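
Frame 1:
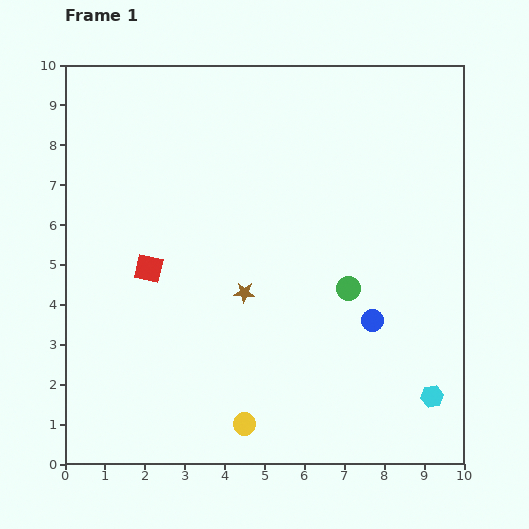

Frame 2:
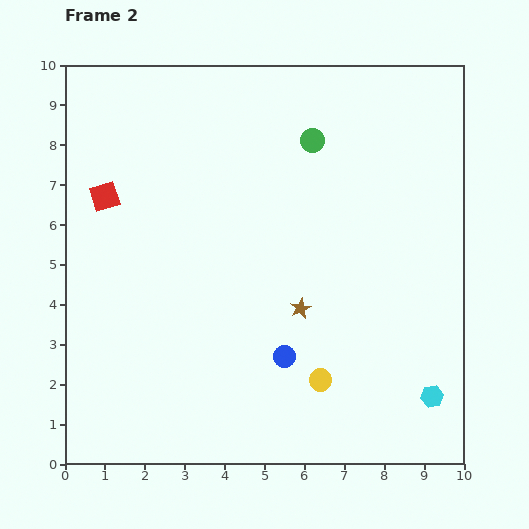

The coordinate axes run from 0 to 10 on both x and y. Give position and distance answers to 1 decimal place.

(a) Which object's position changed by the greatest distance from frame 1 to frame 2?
the green circle

(moved 3.8; next 2.4)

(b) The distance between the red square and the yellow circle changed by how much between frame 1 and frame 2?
+2.5

Distance in frame 1: 4.6. Distance in frame 2: 7.1.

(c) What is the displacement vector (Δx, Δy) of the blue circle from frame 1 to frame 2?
(-2.2, -0.9)

The blue circle was at (7.7, 3.6) in frame 1 and (5.5, 2.7) in frame 2.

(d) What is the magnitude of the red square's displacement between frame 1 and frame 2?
2.1

The red square moved from (2.1, 4.9) to (1.0, 6.7), a distance of √(1.1² + 1.8²) ≈ 2.1.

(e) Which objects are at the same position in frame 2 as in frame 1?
the cyan hexagon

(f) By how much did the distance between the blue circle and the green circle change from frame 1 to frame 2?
+4.4

Distance in frame 1: 1.0. Distance in frame 2: 5.4.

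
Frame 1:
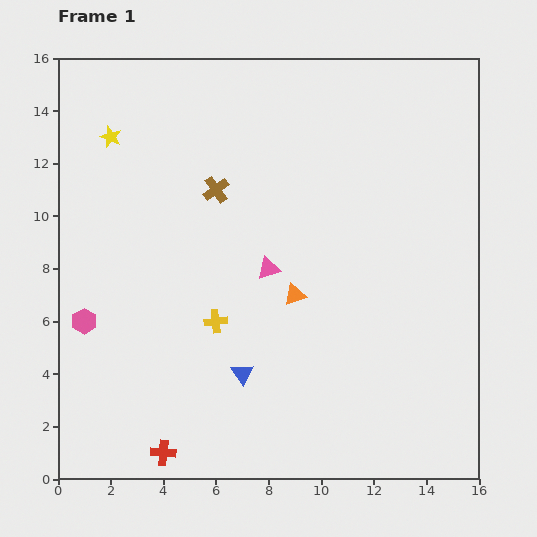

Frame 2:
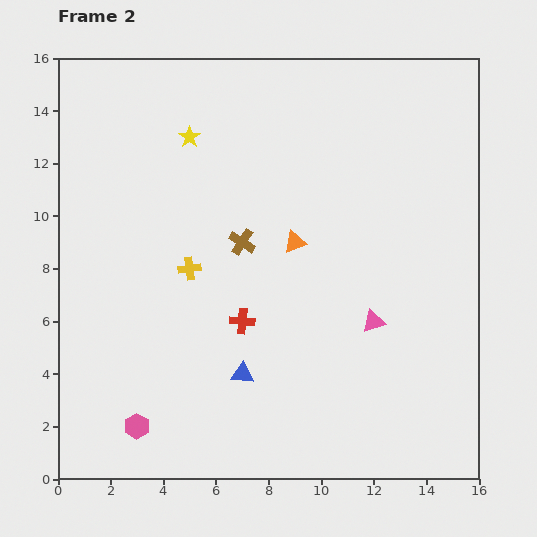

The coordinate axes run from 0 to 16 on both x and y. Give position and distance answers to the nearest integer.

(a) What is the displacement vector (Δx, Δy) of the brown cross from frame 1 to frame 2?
(1, -2)

The brown cross was at (6, 11) in frame 1 and (7, 9) in frame 2.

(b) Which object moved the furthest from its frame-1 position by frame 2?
the red cross

(moved 6; next 4)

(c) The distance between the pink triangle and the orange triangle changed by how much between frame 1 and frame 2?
+3

Distance in frame 1: 1. Distance in frame 2: 4.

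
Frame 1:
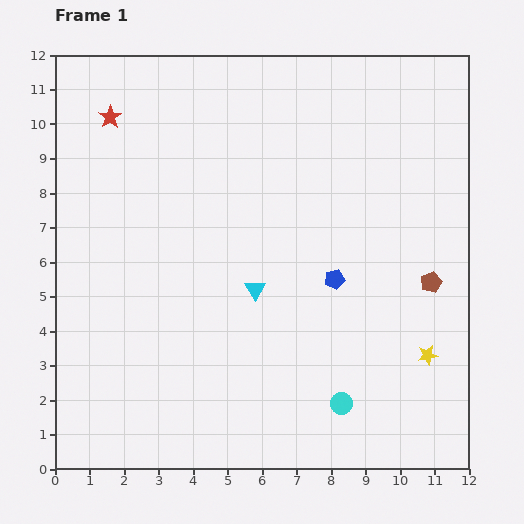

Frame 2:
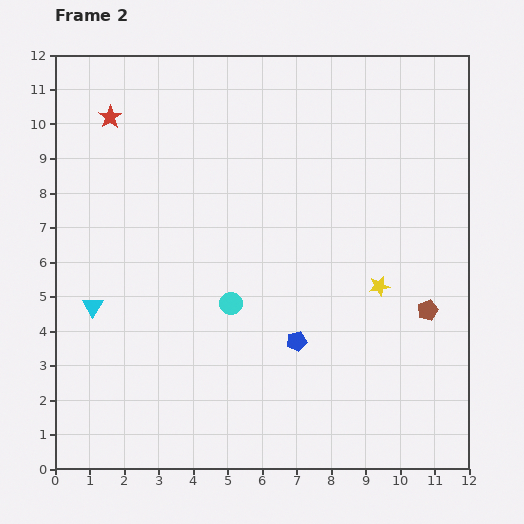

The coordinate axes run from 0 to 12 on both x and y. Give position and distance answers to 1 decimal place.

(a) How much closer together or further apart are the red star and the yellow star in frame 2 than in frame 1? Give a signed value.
-2.3

Distance in frame 1: 11.5. Distance in frame 2: 9.2.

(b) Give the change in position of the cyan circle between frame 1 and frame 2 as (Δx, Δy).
(-3.2, 2.9)

The cyan circle was at (8.3, 1.9) in frame 1 and (5.1, 4.8) in frame 2.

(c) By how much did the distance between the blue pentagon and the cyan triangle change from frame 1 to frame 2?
+3.7

Distance in frame 1: 2.3. Distance in frame 2: 6.0.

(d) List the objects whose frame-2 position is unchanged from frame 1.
the red star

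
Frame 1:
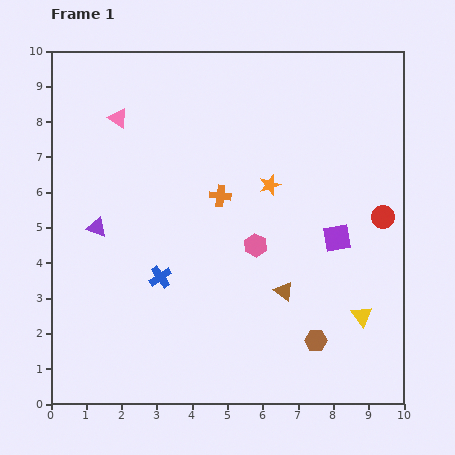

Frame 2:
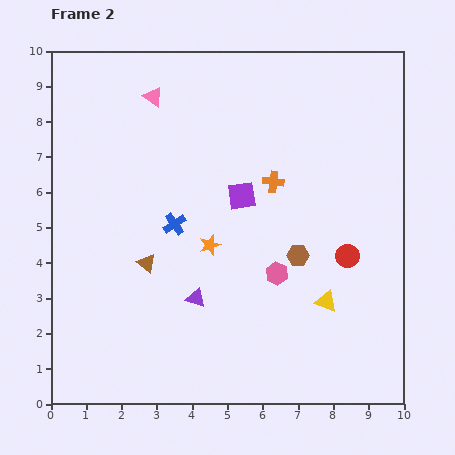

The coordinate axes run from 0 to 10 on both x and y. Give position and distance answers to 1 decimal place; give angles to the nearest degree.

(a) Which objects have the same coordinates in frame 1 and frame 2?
none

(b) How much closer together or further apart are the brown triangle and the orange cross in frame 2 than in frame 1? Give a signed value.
+1.1

Distance in frame 1: 3.2. Distance in frame 2: 4.3.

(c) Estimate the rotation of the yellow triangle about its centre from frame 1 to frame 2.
33° counter-clockwise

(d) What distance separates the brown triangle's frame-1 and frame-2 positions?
4.0

The brown triangle moved from (6.6, 3.2) to (2.7, 4.0), a distance of √(3.9² + 0.8²) ≈ 4.0.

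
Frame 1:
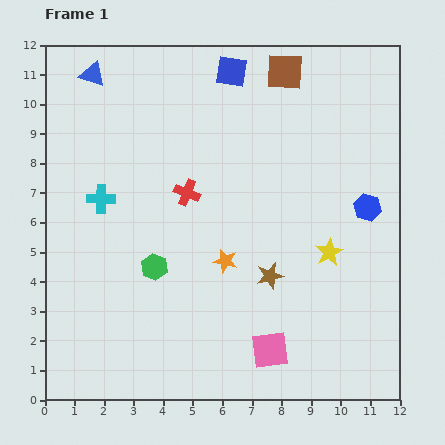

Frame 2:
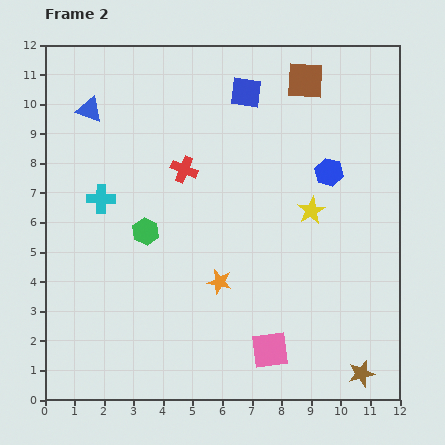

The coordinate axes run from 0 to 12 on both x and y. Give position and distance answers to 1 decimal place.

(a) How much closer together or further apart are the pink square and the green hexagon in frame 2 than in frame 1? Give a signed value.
+1.0

Distance in frame 1: 4.8. Distance in frame 2: 5.8.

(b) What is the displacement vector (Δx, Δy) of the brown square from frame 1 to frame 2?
(0.7, -0.3)

The brown square was at (8.1, 11.1) in frame 1 and (8.8, 10.8) in frame 2.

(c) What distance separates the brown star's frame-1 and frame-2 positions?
4.5

The brown star moved from (7.6, 4.2) to (10.7, 0.9), a distance of √(3.1² + 3.3²) ≈ 4.5.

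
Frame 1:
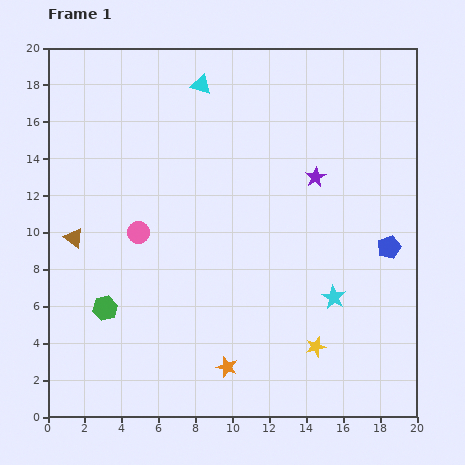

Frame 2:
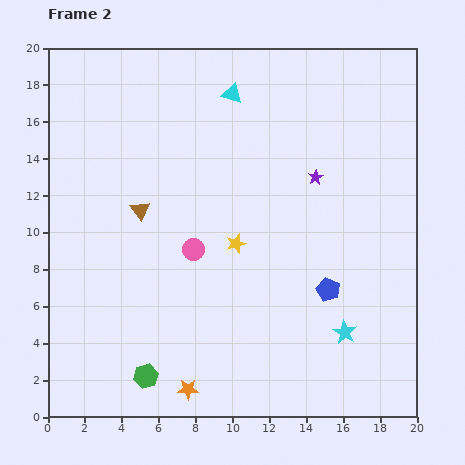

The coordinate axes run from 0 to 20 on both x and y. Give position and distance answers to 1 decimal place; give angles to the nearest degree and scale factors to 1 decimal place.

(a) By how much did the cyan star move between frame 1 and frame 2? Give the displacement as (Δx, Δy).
(0.6, -1.9)

The cyan star was at (15.5, 6.5) in frame 1 and (16.1, 4.6) in frame 2.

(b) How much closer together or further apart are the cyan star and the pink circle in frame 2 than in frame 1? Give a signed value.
-1.8

Distance in frame 1: 11.2. Distance in frame 2: 9.4.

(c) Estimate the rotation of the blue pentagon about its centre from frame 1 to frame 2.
29° counter-clockwise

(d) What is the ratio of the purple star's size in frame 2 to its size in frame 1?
0.7×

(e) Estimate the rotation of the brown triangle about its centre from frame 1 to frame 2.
16° clockwise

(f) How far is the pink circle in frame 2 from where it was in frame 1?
3.1

The pink circle moved from (4.9, 10.0) to (7.9, 9.1), a distance of √(3.0² + 0.9²) ≈ 3.1.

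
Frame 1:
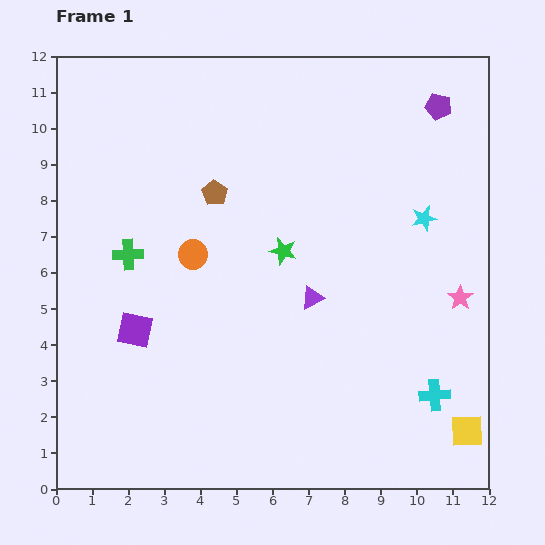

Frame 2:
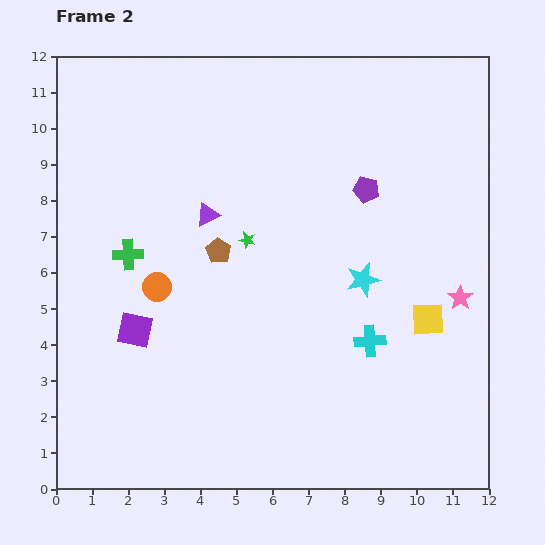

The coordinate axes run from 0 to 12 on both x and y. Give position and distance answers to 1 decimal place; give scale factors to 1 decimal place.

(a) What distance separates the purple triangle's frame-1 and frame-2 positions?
3.7

The purple triangle moved from (7.1, 5.3) to (4.2, 7.6), a distance of √(2.9² + 2.3²) ≈ 3.7.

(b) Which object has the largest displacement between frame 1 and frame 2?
the purple triangle

(moved 3.7; next 3.3)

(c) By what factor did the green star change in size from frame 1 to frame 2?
0.6×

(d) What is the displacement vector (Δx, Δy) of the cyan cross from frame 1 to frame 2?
(-1.8, 1.5)

The cyan cross was at (10.5, 2.6) in frame 1 and (8.7, 4.1) in frame 2.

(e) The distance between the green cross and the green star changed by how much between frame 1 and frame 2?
-1.0

Distance in frame 1: 4.3. Distance in frame 2: 3.3.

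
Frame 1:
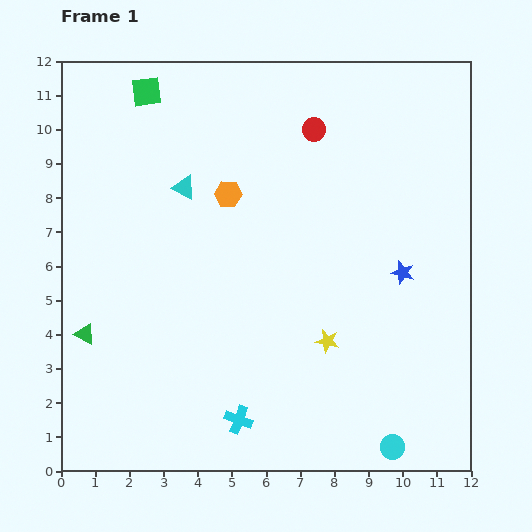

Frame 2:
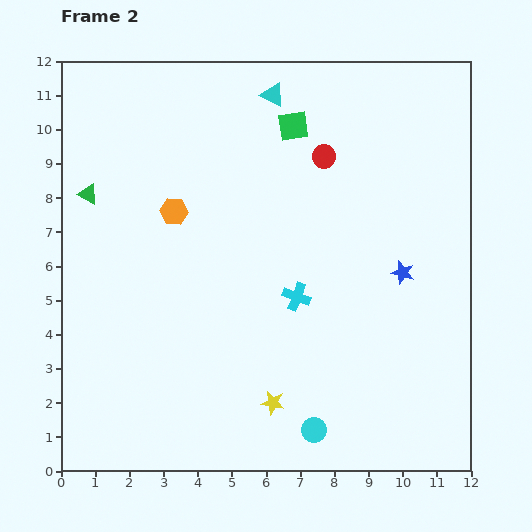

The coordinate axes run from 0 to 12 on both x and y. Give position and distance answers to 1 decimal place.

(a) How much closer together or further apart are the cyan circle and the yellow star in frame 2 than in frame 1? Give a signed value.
-2.2

Distance in frame 1: 3.6. Distance in frame 2: 1.4.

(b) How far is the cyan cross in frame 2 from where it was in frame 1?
4.0

The cyan cross moved from (5.2, 1.5) to (6.9, 5.1), a distance of √(1.7² + 3.6²) ≈ 4.0.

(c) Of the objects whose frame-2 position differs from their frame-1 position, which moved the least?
the red circle

(moved 0.9)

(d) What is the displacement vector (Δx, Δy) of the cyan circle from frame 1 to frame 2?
(-2.3, 0.5)

The cyan circle was at (9.7, 0.7) in frame 1 and (7.4, 1.2) in frame 2.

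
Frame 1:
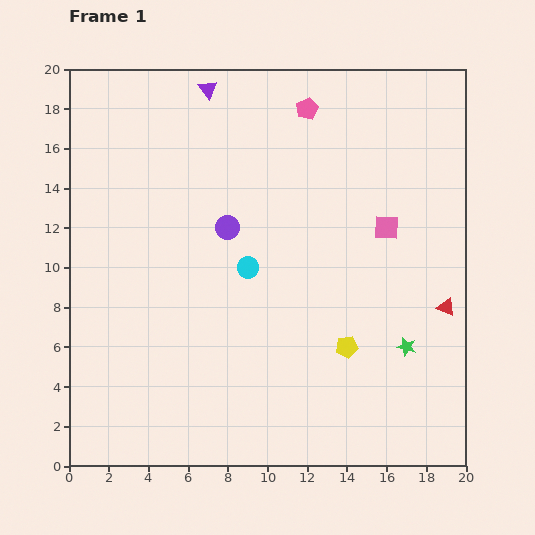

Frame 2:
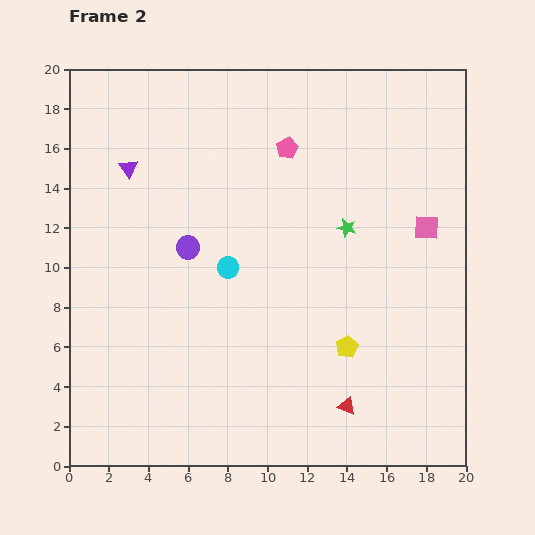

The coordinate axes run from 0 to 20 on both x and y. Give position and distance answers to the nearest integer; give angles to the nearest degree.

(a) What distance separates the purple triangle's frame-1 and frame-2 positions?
6

The purple triangle moved from (7, 19) to (3, 15), a distance of √(4² + 4²) ≈ 6.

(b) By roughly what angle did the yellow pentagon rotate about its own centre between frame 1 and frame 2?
20° counter-clockwise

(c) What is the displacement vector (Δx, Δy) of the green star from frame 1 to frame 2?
(-3, 6)

The green star was at (17, 6) in frame 1 and (14, 12) in frame 2.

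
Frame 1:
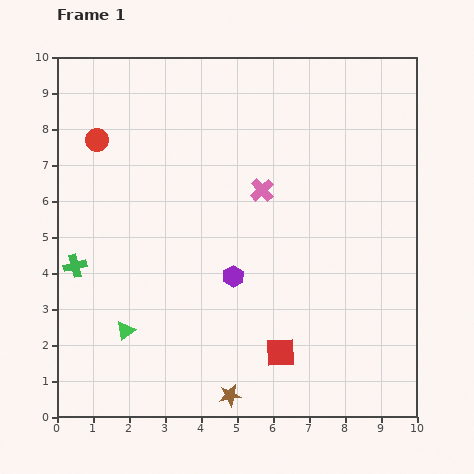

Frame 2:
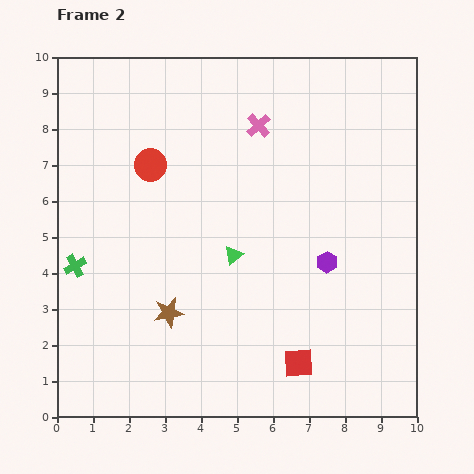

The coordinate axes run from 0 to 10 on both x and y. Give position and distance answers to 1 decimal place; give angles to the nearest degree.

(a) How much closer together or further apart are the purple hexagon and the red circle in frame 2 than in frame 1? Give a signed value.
+0.2

Distance in frame 1: 5.4. Distance in frame 2: 5.6.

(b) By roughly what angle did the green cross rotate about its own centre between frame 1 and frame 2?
16° counter-clockwise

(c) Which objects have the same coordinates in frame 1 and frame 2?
the green cross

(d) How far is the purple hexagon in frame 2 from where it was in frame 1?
2.6

The purple hexagon moved from (4.9, 3.9) to (7.5, 4.3), a distance of √(2.6² + 0.4²) ≈ 2.6.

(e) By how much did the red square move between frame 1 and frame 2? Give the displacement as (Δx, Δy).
(0.5, -0.3)

The red square was at (6.2, 1.8) in frame 1 and (6.7, 1.5) in frame 2.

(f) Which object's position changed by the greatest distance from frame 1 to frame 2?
the green triangle

(moved 3.7; next 2.9)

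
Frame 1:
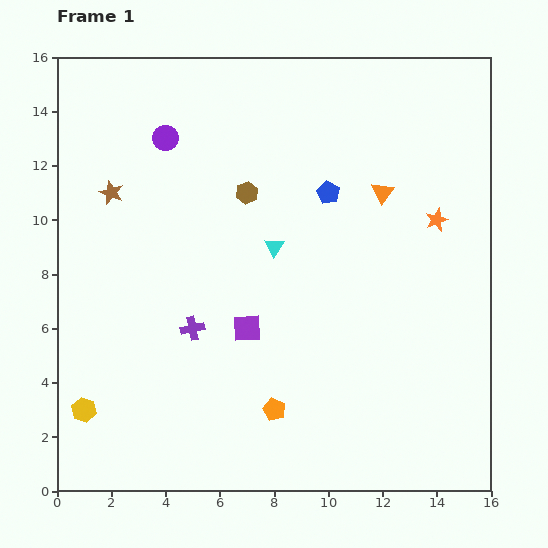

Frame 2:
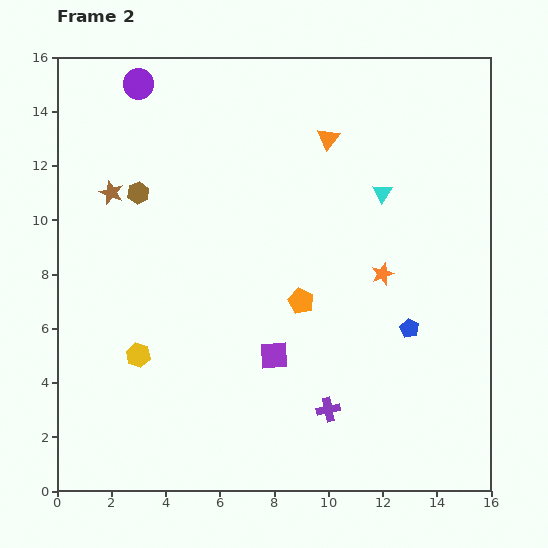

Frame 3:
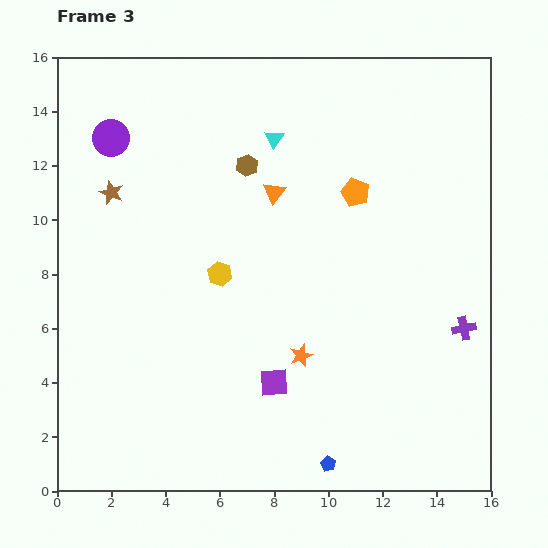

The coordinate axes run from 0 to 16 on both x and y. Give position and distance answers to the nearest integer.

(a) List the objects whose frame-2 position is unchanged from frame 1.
the brown star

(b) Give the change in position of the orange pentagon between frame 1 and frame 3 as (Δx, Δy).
(3, 8)

The orange pentagon was at (8, 3) in frame 1 and (11, 11) in frame 3.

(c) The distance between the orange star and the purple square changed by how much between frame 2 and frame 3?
-4

Distance in frame 2: 5. Distance in frame 3: 1.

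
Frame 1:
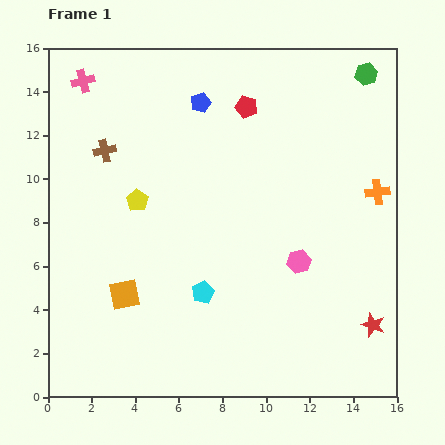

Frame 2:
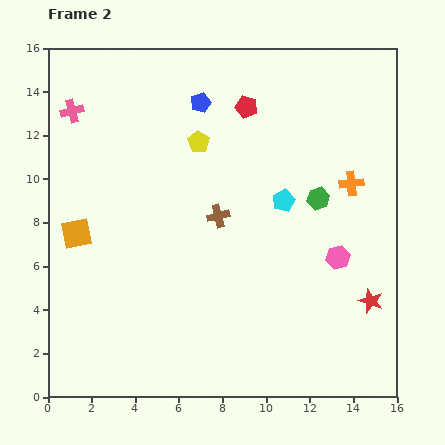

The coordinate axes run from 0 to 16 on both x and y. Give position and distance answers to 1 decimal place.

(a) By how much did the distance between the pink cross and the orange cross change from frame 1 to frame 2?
-1.2

Distance in frame 1: 14.4. Distance in frame 2: 13.2.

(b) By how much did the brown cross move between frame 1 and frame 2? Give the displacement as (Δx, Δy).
(5.2, -3.0)

The brown cross was at (2.6, 11.3) in frame 1 and (7.8, 8.3) in frame 2.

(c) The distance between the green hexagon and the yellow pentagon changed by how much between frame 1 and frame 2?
-5.9

Distance in frame 1: 12.0. Distance in frame 2: 6.1.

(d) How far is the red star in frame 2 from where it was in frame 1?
1.1

The red star moved from (14.9, 3.3) to (14.8, 4.4), a distance of √(0.1² + 1.1²) ≈ 1.1.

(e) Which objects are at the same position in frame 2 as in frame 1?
the red pentagon, the blue pentagon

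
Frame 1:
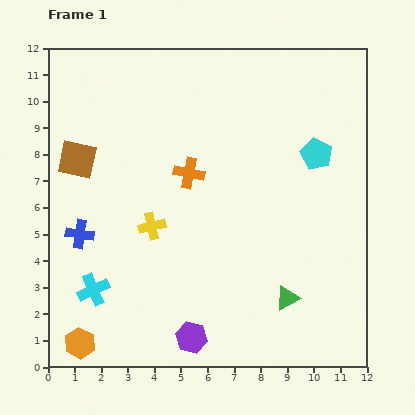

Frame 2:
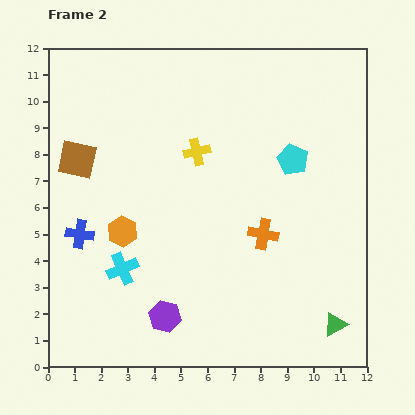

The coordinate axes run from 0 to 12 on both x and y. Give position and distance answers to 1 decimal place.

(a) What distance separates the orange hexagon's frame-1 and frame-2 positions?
4.5

The orange hexagon moved from (1.2, 0.9) to (2.8, 5.1), a distance of √(1.6² + 4.2²) ≈ 4.5.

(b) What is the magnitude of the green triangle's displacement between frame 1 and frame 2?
2.1

The green triangle moved from (9.0, 2.6) to (10.8, 1.6), a distance of √(1.8² + 1.0²) ≈ 2.1.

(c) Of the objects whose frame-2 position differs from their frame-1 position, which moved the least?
the cyan pentagon

(moved 0.9)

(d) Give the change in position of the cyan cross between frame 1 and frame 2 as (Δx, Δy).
(1.1, 0.8)

The cyan cross was at (1.7, 2.9) in frame 1 and (2.8, 3.7) in frame 2.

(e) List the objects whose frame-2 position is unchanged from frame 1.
the blue cross, the brown square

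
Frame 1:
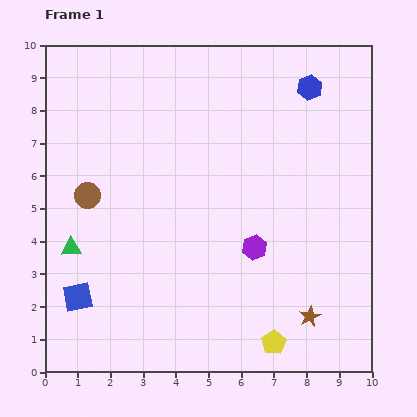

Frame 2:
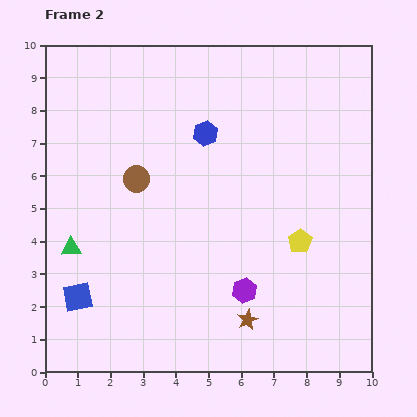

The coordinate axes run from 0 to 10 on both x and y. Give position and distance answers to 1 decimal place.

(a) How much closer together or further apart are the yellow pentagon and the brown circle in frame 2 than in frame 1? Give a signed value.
-2.0

Distance in frame 1: 7.3. Distance in frame 2: 5.3.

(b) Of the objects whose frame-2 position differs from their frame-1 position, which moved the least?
the purple hexagon

(moved 1.3)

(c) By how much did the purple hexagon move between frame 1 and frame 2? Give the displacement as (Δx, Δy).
(-0.3, -1.3)

The purple hexagon was at (6.4, 3.8) in frame 1 and (6.1, 2.5) in frame 2.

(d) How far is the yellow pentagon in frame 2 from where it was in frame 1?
3.2

The yellow pentagon moved from (7.0, 0.9) to (7.8, 4.0), a distance of √(0.8² + 3.1²) ≈ 3.2.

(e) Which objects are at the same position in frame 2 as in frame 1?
the green triangle, the blue square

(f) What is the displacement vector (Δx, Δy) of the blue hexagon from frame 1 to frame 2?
(-3.2, -1.4)

The blue hexagon was at (8.1, 8.7) in frame 1 and (4.9, 7.3) in frame 2.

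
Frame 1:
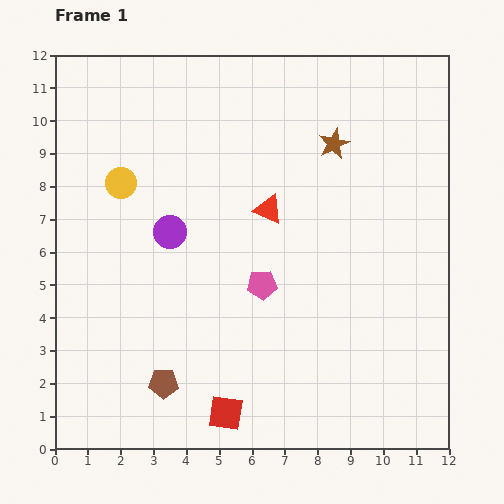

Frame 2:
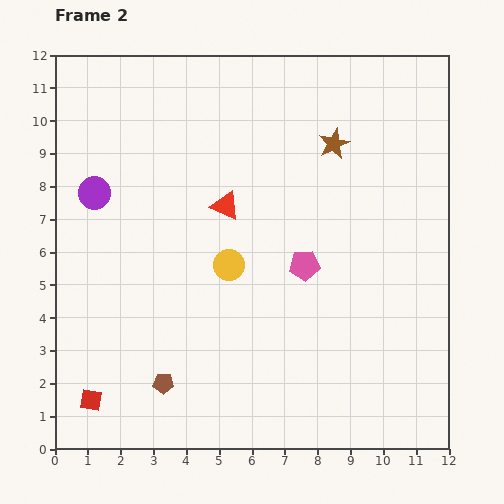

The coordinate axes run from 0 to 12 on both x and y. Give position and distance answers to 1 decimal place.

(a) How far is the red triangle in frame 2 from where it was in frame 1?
1.3

The red triangle moved from (6.5, 7.3) to (5.2, 7.4), a distance of √(1.3² + 0.1²) ≈ 1.3.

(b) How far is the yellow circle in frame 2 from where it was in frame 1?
4.1

The yellow circle moved from (2.0, 8.1) to (5.3, 5.6), a distance of √(3.3² + 2.5²) ≈ 4.1.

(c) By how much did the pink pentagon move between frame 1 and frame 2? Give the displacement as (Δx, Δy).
(1.3, 0.6)

The pink pentagon was at (6.3, 5.0) in frame 1 and (7.6, 5.6) in frame 2.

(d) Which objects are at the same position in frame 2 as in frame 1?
the brown pentagon, the brown star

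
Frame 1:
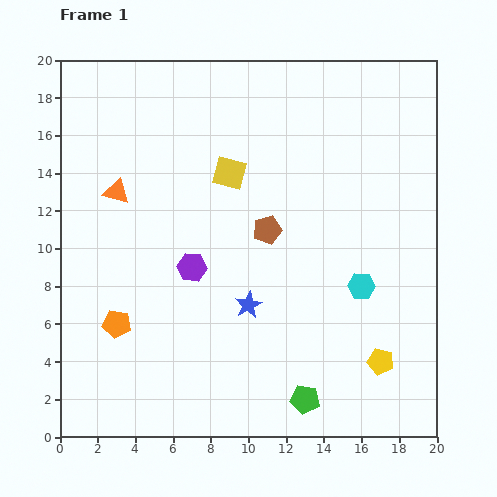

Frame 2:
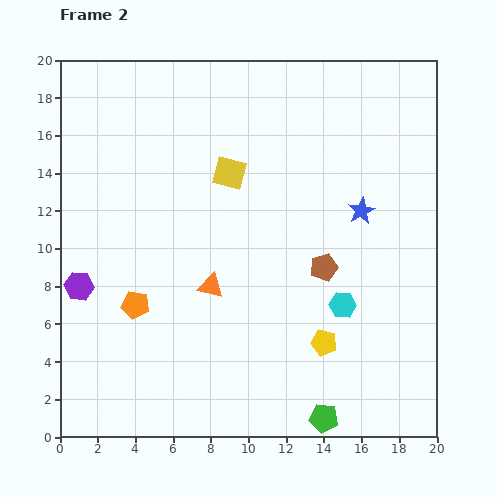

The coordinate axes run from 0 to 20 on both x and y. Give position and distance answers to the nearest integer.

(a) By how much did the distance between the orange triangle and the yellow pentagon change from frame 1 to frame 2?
-10

Distance in frame 1: 17. Distance in frame 2: 7.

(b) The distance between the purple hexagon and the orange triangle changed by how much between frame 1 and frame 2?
+1

Distance in frame 1: 6. Distance in frame 2: 7.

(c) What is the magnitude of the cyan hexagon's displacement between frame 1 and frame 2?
1

The cyan hexagon moved from (16, 8) to (15, 7), a distance of √(1² + 1²) ≈ 1.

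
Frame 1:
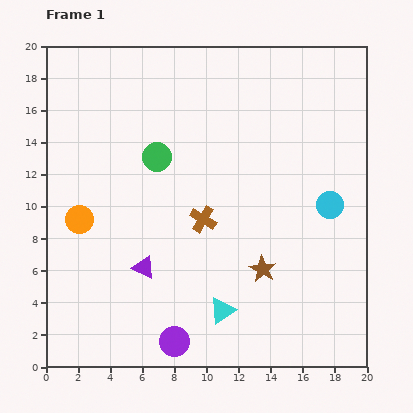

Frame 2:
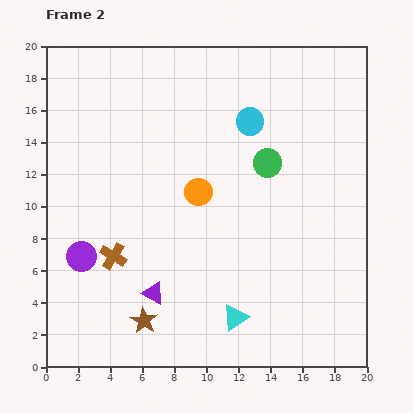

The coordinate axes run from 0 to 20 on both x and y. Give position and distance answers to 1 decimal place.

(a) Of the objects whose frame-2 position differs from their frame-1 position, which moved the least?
the cyan triangle

(moved 0.9)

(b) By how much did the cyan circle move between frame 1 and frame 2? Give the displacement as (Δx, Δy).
(-5.0, 5.2)

The cyan circle was at (17.7, 10.1) in frame 1 and (12.7, 15.3) in frame 2.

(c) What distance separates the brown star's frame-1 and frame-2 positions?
8.1

The brown star moved from (13.5, 6.1) to (6.1, 2.9), a distance of √(7.4² + 3.2²) ≈ 8.1.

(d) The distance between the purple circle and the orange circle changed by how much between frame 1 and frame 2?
-1.3

Distance in frame 1: 9.6. Distance in frame 2: 8.3.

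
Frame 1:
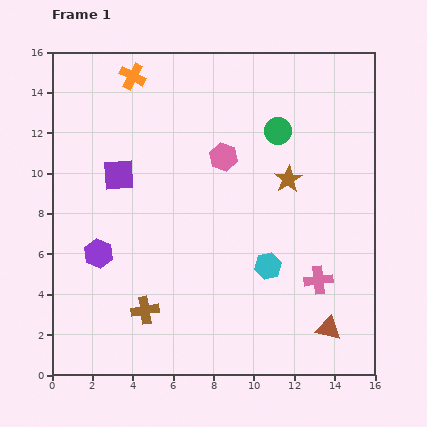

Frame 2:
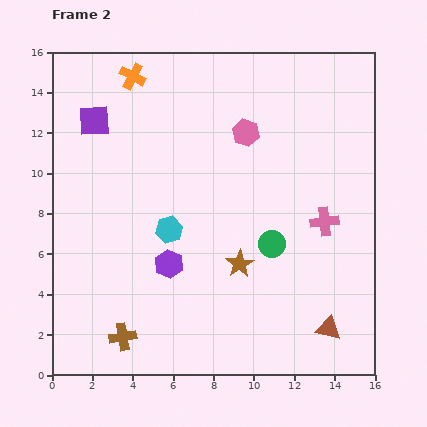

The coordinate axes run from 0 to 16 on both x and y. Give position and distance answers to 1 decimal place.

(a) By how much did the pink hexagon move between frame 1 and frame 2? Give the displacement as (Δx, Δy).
(1.1, 1.2)

The pink hexagon was at (8.5, 10.8) in frame 1 and (9.6, 12.0) in frame 2.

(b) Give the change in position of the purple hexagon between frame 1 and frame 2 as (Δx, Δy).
(3.5, -0.5)

The purple hexagon was at (2.3, 6.0) in frame 1 and (5.8, 5.5) in frame 2.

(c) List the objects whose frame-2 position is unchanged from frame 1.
the orange cross, the brown triangle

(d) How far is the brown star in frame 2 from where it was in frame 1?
4.8

The brown star moved from (11.7, 9.7) to (9.3, 5.5), a distance of √(2.4² + 4.2²) ≈ 4.8.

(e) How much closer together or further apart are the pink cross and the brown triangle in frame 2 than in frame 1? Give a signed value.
+2.8

Distance in frame 1: 2.5. Distance in frame 2: 5.3.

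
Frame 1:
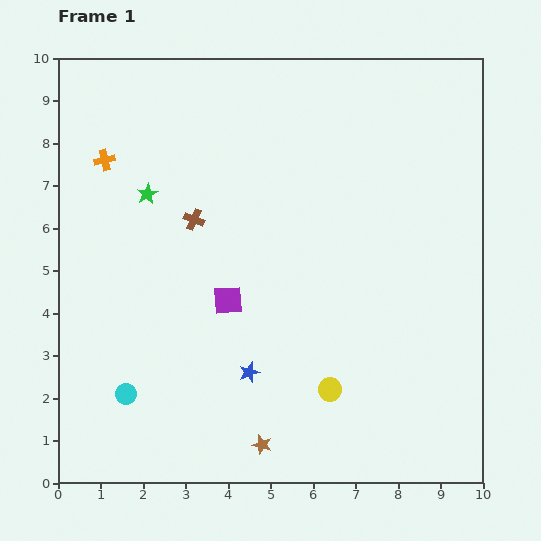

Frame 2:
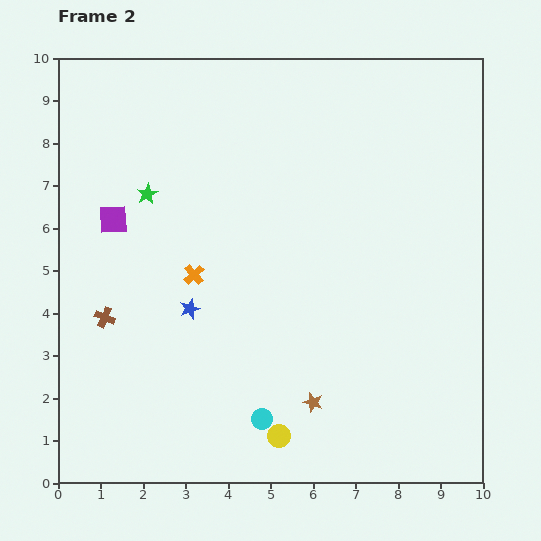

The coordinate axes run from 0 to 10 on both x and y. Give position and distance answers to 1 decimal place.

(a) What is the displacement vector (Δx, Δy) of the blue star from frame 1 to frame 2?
(-1.4, 1.5)

The blue star was at (4.5, 2.6) in frame 1 and (3.1, 4.1) in frame 2.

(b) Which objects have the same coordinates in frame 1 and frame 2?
the green star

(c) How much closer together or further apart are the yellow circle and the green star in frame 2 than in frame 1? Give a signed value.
+0.2

Distance in frame 1: 6.3. Distance in frame 2: 6.5.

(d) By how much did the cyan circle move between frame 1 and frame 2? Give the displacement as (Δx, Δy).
(3.2, -0.6)

The cyan circle was at (1.6, 2.1) in frame 1 and (4.8, 1.5) in frame 2.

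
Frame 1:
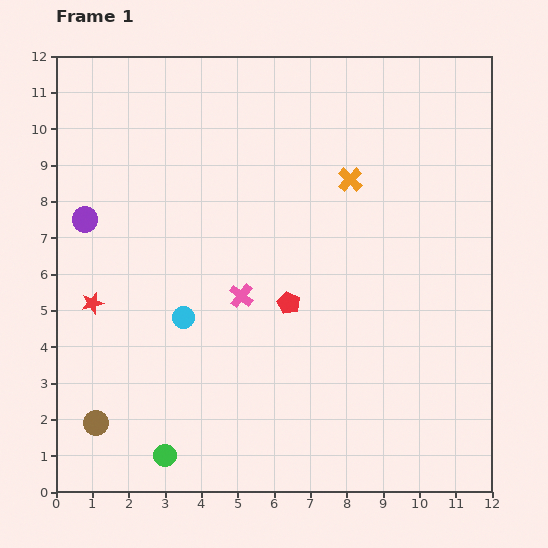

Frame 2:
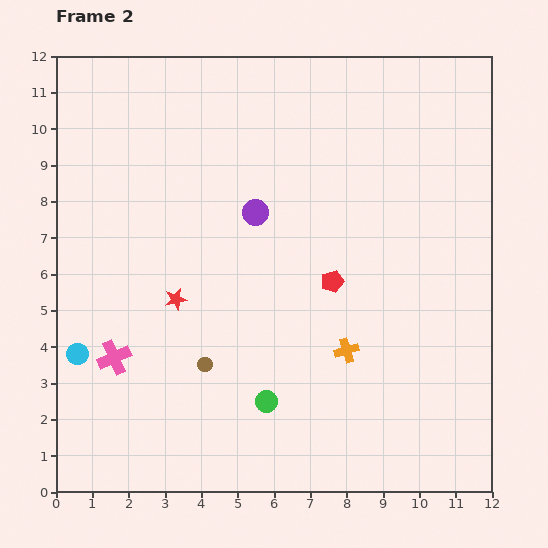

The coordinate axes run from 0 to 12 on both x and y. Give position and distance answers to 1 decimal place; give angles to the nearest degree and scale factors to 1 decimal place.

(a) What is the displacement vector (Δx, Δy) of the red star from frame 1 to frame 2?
(2.3, 0.1)

The red star was at (1.0, 5.2) in frame 1 and (3.3, 5.3) in frame 2.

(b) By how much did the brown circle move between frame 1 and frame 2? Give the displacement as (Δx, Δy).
(3.0, 1.6)

The brown circle was at (1.1, 1.9) in frame 1 and (4.1, 3.5) in frame 2.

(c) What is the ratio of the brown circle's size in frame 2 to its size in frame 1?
0.6×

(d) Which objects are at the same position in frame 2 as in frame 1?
none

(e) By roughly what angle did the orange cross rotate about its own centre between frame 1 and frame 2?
30° clockwise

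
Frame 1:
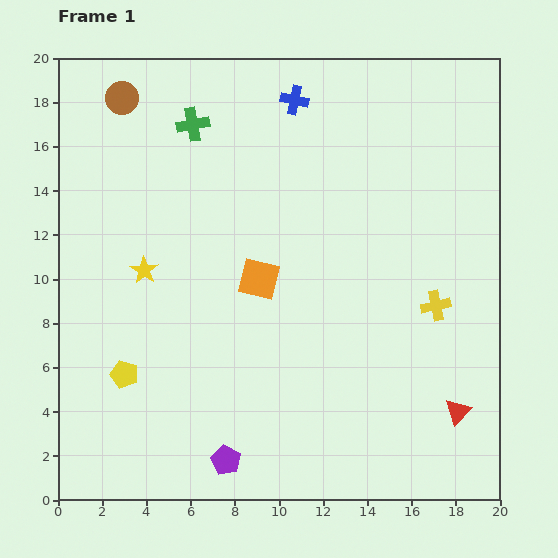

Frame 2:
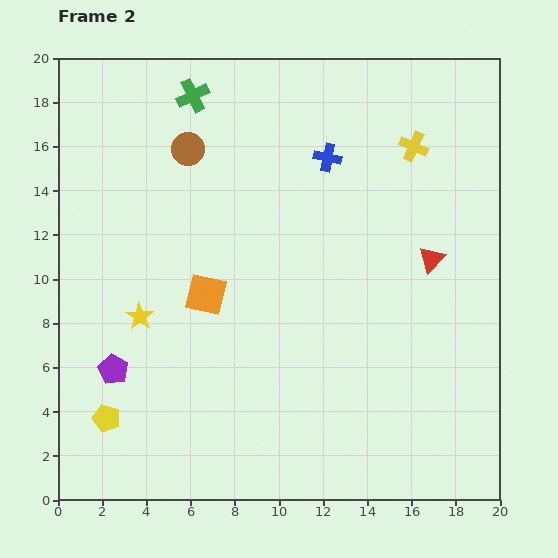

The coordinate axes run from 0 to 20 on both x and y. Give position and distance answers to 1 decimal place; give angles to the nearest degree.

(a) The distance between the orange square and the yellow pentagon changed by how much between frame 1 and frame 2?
-0.3

Distance in frame 1: 7.5. Distance in frame 2: 7.2.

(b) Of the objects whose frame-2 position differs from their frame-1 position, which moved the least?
the green cross

(moved 1.3)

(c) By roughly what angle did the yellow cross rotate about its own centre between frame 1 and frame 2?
35° clockwise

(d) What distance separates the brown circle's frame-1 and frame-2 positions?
3.8

The brown circle moved from (2.9, 18.2) to (5.9, 15.9), a distance of √(3.0² + 2.3²) ≈ 3.8.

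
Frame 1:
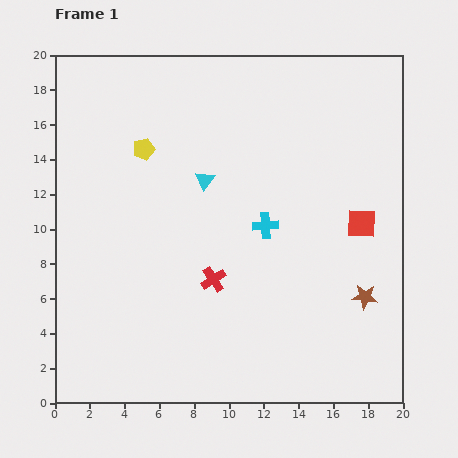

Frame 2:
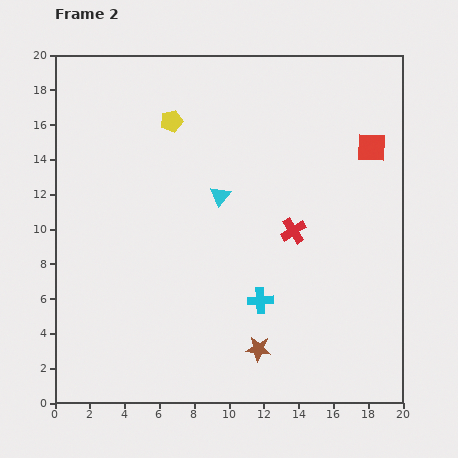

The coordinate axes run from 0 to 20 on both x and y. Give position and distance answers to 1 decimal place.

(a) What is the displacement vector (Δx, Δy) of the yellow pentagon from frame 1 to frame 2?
(1.6, 1.6)

The yellow pentagon was at (5.1, 14.6) in frame 1 and (6.7, 16.2) in frame 2.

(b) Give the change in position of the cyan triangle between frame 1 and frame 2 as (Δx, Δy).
(0.9, -0.9)

The cyan triangle was at (8.6, 12.8) in frame 1 and (9.5, 11.9) in frame 2.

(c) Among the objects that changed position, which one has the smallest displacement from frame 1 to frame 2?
the cyan triangle

(moved 1.3)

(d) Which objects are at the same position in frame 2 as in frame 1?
none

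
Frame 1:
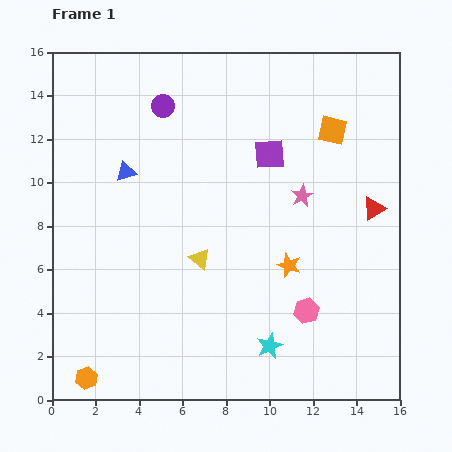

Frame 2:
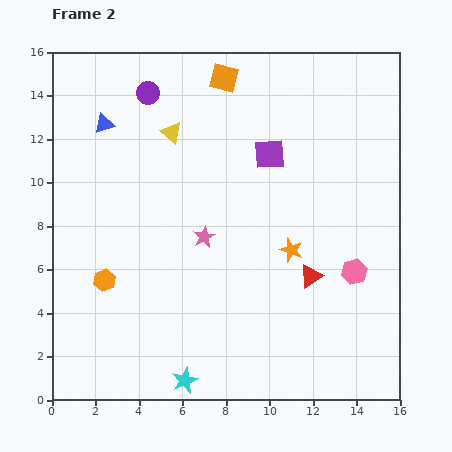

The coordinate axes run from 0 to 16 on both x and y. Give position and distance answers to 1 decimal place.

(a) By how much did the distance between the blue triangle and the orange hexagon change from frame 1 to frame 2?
-2.5

Distance in frame 1: 9.7. Distance in frame 2: 7.2.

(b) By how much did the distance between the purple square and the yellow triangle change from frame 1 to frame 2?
-1.2

Distance in frame 1: 5.8. Distance in frame 2: 4.6.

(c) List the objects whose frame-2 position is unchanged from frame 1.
the purple square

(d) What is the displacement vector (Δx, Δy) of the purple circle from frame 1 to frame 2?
(-0.7, 0.6)

The purple circle was at (5.1, 13.5) in frame 1 and (4.4, 14.1) in frame 2.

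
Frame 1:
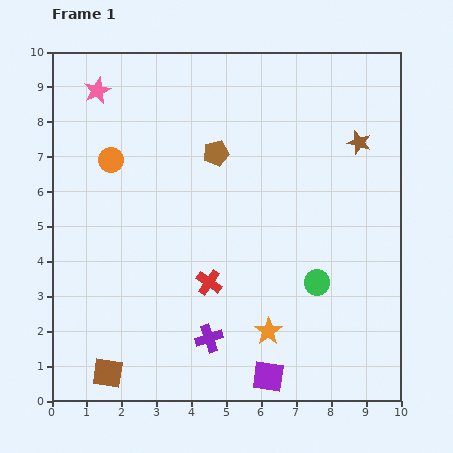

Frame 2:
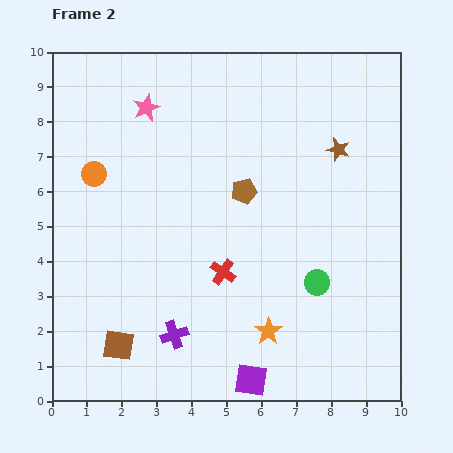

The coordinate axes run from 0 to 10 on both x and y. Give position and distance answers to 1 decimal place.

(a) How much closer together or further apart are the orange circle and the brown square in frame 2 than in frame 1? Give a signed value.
-1.2

Distance in frame 1: 6.1. Distance in frame 2: 4.9.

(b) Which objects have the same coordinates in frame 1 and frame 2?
the green circle, the orange star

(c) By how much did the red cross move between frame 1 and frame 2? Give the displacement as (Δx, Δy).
(0.4, 0.3)

The red cross was at (4.5, 3.4) in frame 1 and (4.9, 3.7) in frame 2.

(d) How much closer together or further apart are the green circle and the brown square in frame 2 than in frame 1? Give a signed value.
-0.5

Distance in frame 1: 6.5. Distance in frame 2: 6.0.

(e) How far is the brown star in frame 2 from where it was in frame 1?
0.6

The brown star moved from (8.8, 7.4) to (8.2, 7.2), a distance of √(0.6² + 0.2²) ≈ 0.6.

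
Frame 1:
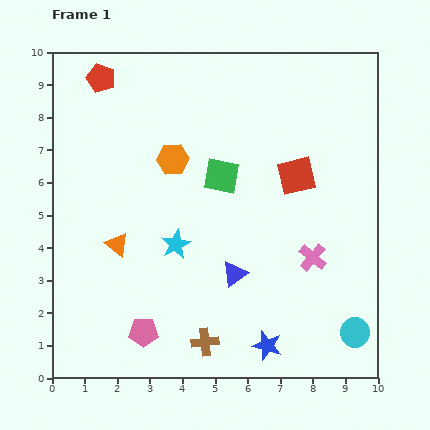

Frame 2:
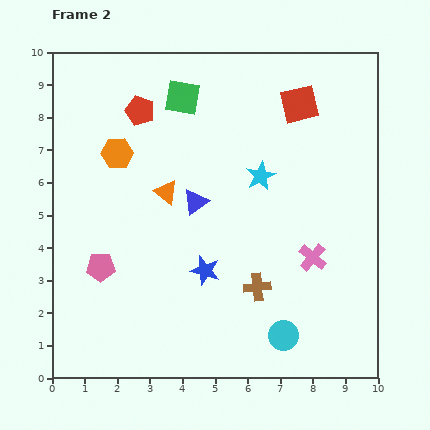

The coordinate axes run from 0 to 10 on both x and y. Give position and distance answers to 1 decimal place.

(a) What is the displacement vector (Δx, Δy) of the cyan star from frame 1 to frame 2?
(2.6, 2.1)

The cyan star was at (3.8, 4.1) in frame 1 and (6.4, 6.2) in frame 2.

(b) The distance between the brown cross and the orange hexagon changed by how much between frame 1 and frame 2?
+0.2

Distance in frame 1: 5.7. Distance in frame 2: 5.9.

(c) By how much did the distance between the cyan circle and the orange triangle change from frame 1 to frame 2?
-2.1

Distance in frame 1: 7.8. Distance in frame 2: 5.7.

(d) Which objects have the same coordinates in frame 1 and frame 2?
the pink cross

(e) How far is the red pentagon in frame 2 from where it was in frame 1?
1.6

The red pentagon moved from (1.5, 9.2) to (2.7, 8.2), a distance of √(1.2² + 1.0²) ≈ 1.6.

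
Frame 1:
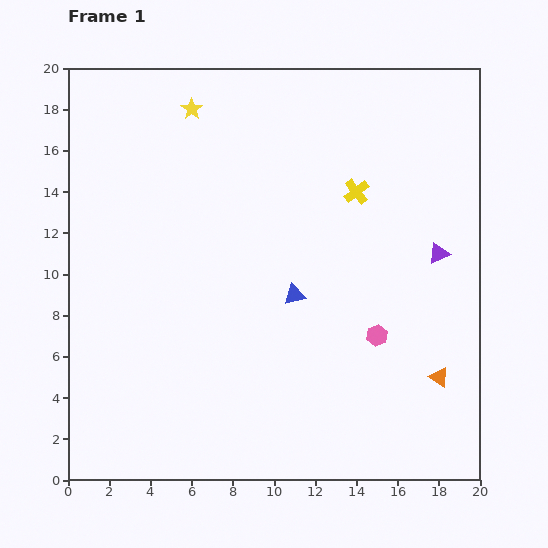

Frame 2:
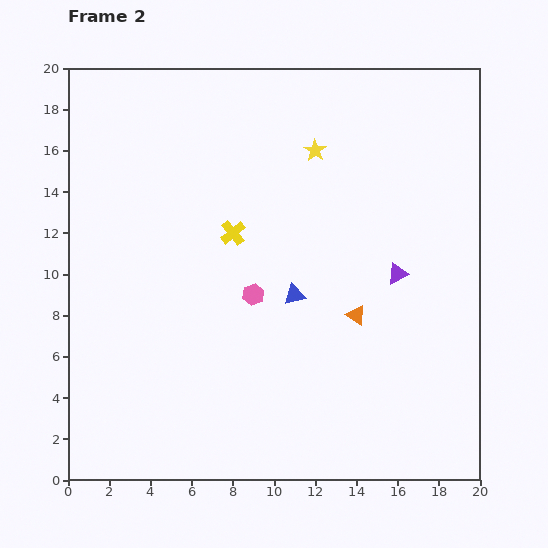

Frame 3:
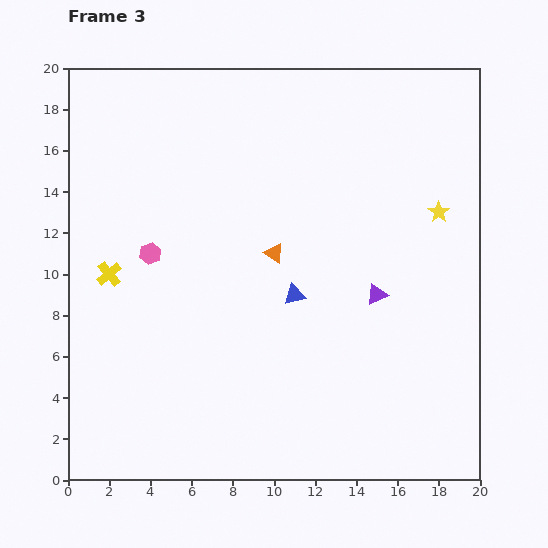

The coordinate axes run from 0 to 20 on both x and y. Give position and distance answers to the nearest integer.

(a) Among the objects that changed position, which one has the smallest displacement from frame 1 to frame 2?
the purple triangle

(moved 2)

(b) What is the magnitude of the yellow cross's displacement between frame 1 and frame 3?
13

The yellow cross moved from (14, 14) to (2, 10), a distance of √(12² + 4²) ≈ 13.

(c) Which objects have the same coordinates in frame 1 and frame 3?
the blue triangle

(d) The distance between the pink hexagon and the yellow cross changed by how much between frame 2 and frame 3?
-1

Distance in frame 2: 3. Distance in frame 3: 2.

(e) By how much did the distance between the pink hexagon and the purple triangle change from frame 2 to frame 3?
+4

Distance in frame 2: 7. Distance in frame 3: 11.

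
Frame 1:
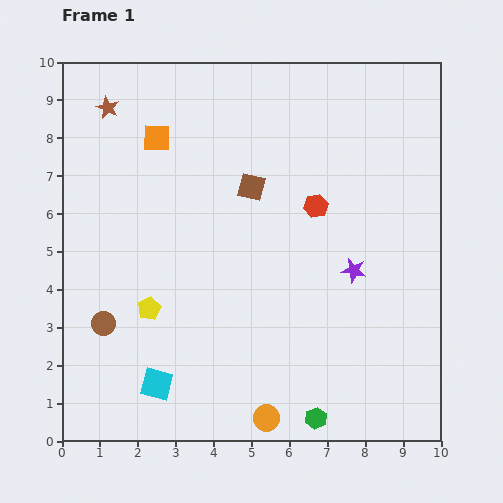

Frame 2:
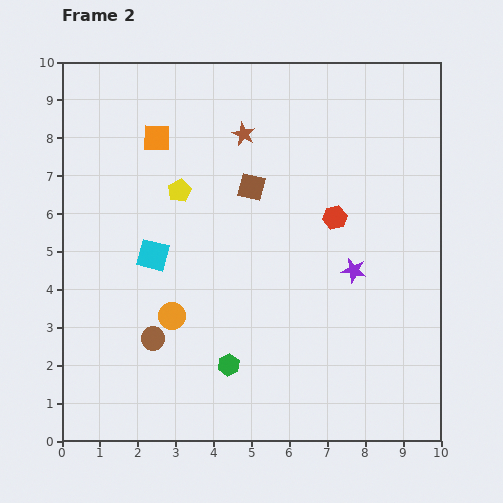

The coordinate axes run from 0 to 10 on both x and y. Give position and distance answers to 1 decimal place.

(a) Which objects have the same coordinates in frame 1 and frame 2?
the brown square, the purple star, the orange square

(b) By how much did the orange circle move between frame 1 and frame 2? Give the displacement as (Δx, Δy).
(-2.5, 2.7)

The orange circle was at (5.4, 0.6) in frame 1 and (2.9, 3.3) in frame 2.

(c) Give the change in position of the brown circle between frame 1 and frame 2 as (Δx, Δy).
(1.3, -0.4)

The brown circle was at (1.1, 3.1) in frame 1 and (2.4, 2.7) in frame 2.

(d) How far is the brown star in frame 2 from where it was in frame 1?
3.7

The brown star moved from (1.2, 8.8) to (4.8, 8.1), a distance of √(3.6² + 0.7²) ≈ 3.7.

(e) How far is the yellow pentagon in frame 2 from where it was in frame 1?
3.2

The yellow pentagon moved from (2.3, 3.5) to (3.1, 6.6), a distance of √(0.8² + 3.1²) ≈ 3.2.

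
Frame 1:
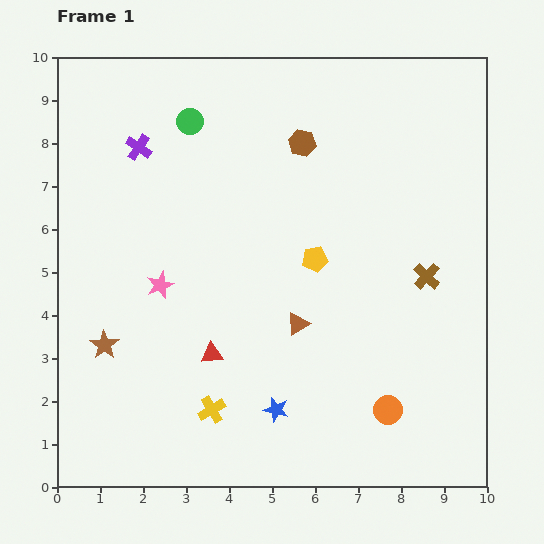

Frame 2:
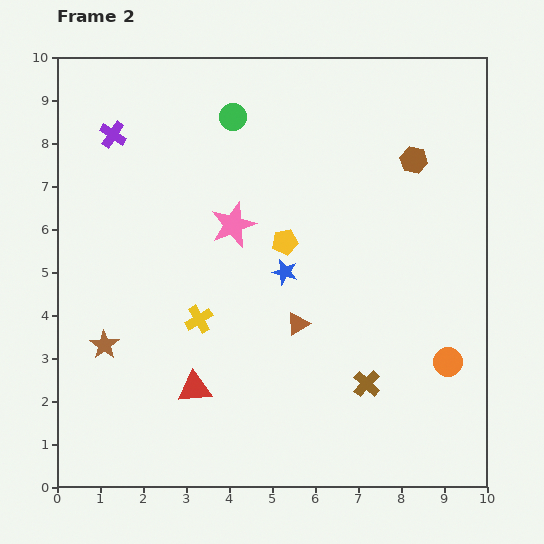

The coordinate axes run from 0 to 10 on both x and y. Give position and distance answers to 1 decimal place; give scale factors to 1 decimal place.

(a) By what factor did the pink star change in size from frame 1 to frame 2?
1.6×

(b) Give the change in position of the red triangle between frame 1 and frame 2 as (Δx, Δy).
(-0.4, -0.8)

The red triangle was at (3.6, 3.1) in frame 1 and (3.2, 2.3) in frame 2.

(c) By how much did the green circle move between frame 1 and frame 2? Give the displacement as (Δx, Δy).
(1.0, 0.1)

The green circle was at (3.1, 8.5) in frame 1 and (4.1, 8.6) in frame 2.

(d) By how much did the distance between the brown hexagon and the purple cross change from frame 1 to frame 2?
+3.2

Distance in frame 1: 3.8. Distance in frame 2: 7.0.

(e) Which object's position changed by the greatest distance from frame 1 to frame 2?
the blue star

(moved 3.2; next 2.9)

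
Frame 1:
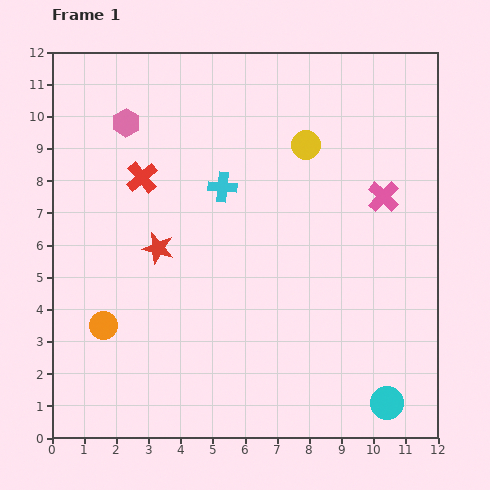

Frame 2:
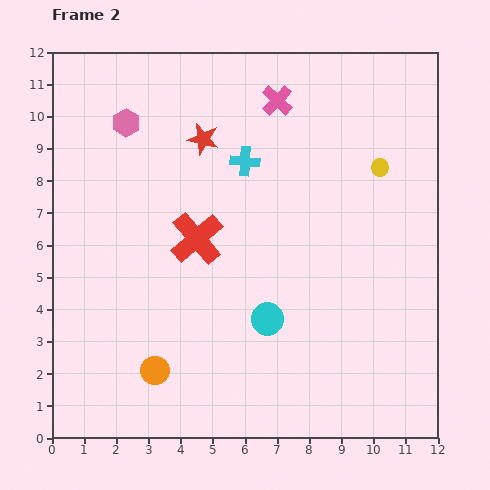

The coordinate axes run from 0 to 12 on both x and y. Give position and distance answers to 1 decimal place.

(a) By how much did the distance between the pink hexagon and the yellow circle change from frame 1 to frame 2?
+2.4

Distance in frame 1: 5.6. Distance in frame 2: 8.0.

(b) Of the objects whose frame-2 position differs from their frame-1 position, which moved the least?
the cyan cross

(moved 1.1)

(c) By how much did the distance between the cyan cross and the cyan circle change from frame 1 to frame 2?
-3.5

Distance in frame 1: 8.4. Distance in frame 2: 4.9.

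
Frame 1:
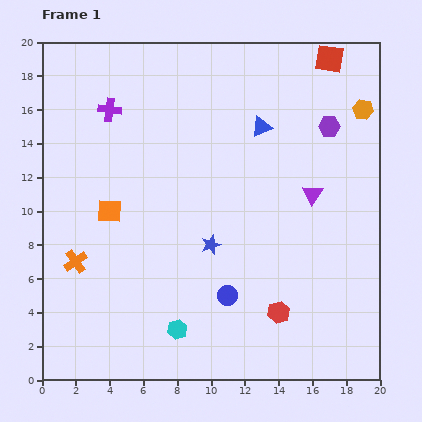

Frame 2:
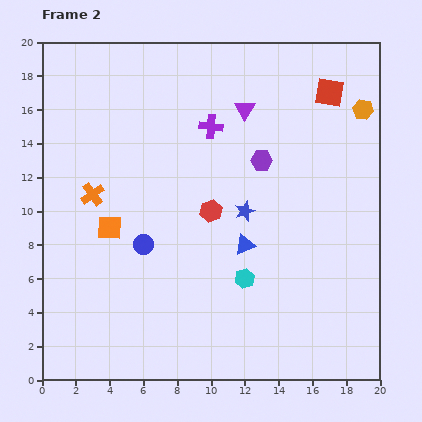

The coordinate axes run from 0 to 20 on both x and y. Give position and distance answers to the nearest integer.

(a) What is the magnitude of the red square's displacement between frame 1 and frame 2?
2

The red square moved from (17, 19) to (17, 17), a distance of √(0² + 2²) ≈ 2.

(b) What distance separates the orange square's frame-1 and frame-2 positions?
1

The orange square moved from (4, 10) to (4, 9), a distance of √(0² + 1²) ≈ 1.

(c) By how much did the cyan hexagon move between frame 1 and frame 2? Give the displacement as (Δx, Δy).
(4, 3)

The cyan hexagon was at (8, 3) in frame 1 and (12, 6) in frame 2.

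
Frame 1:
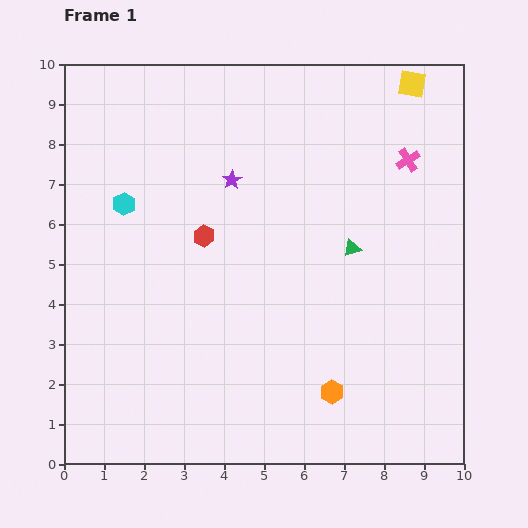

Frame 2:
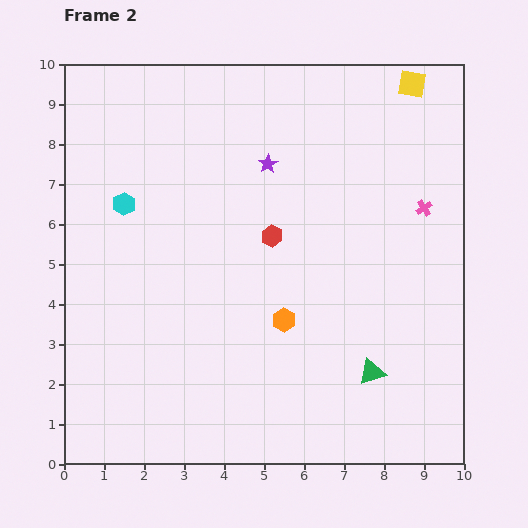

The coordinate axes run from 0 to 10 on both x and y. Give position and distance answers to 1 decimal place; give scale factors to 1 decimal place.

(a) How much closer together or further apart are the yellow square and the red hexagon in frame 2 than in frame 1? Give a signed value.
-1.2

Distance in frame 1: 6.4. Distance in frame 2: 5.2.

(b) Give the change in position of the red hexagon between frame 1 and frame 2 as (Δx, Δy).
(1.7, 0.0)

The red hexagon was at (3.5, 5.7) in frame 1 and (5.2, 5.7) in frame 2.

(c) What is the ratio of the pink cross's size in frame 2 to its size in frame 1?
0.7×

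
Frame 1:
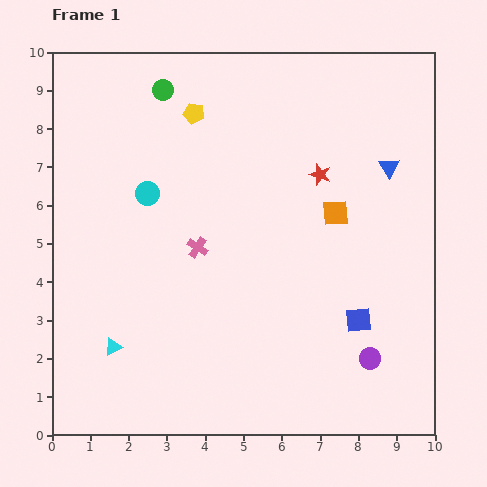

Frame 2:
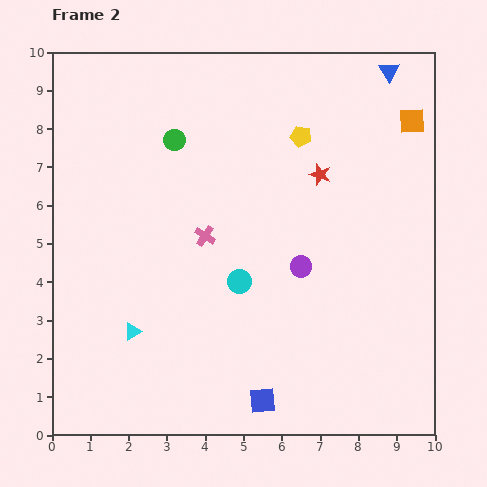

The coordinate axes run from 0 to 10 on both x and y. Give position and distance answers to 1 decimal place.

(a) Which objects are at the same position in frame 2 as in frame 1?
the red star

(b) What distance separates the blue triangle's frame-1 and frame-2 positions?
2.5

The blue triangle moved from (8.8, 7.0) to (8.8, 9.5), a distance of √(0.0² + 2.5²) ≈ 2.5.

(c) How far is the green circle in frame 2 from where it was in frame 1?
1.3

The green circle moved from (2.9, 9.0) to (3.2, 7.7), a distance of √(0.3² + 1.3²) ≈ 1.3.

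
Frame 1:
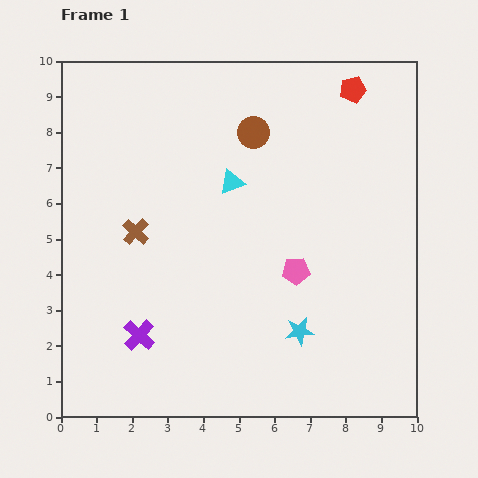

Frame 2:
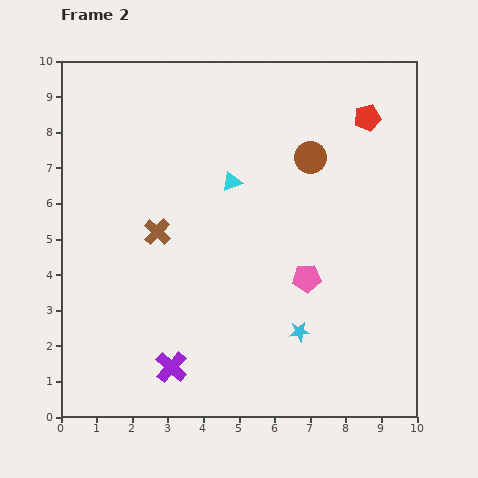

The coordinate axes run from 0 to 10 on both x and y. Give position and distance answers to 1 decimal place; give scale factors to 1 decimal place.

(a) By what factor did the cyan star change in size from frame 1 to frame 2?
0.7×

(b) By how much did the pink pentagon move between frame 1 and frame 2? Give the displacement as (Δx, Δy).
(0.3, -0.2)

The pink pentagon was at (6.6, 4.1) in frame 1 and (6.9, 3.9) in frame 2.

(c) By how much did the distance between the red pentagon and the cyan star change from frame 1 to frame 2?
-0.7

Distance in frame 1: 7.0. Distance in frame 2: 6.3.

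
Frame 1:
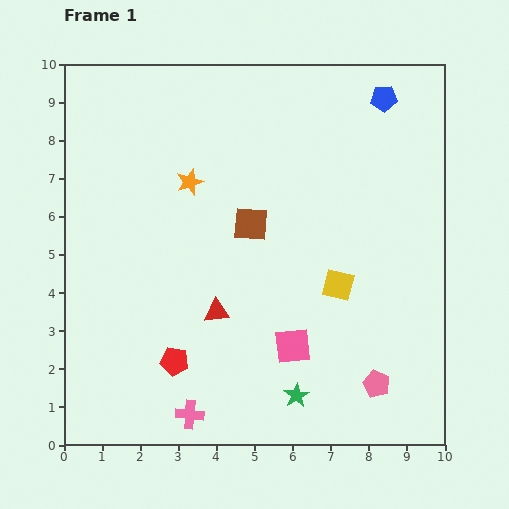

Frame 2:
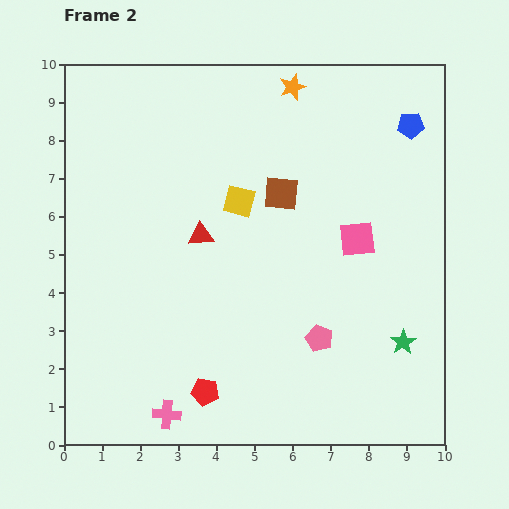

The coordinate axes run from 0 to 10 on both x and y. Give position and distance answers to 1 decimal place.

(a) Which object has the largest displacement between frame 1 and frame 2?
the orange star

(moved 3.7; next 3.4)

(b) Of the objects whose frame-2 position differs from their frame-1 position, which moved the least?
the pink cross

(moved 0.6)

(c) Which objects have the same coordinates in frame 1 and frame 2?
none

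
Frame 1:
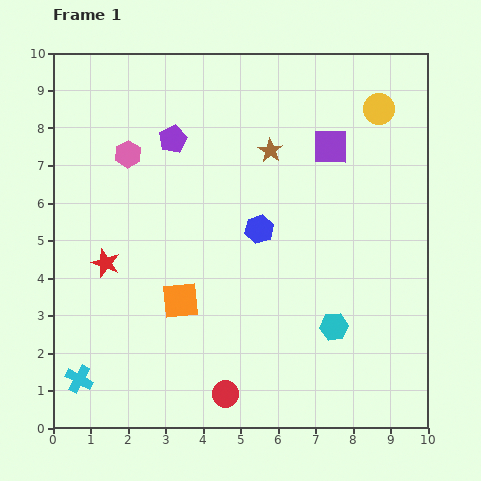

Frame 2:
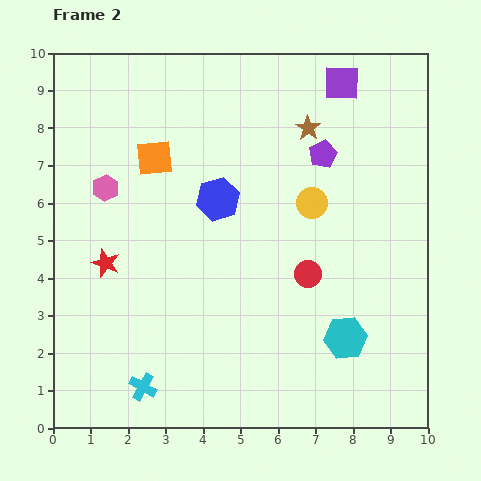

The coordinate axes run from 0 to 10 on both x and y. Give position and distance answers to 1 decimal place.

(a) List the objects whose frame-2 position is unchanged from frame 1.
the red star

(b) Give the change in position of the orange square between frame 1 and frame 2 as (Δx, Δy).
(-0.7, 3.8)

The orange square was at (3.4, 3.4) in frame 1 and (2.7, 7.2) in frame 2.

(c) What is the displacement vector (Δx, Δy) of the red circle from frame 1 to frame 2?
(2.2, 3.2)

The red circle was at (4.6, 0.9) in frame 1 and (6.8, 4.1) in frame 2.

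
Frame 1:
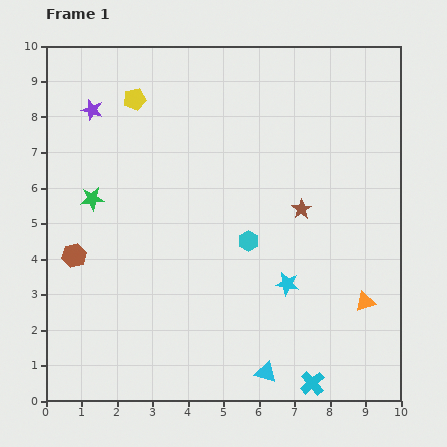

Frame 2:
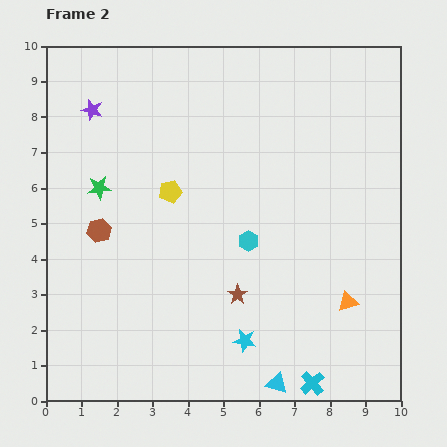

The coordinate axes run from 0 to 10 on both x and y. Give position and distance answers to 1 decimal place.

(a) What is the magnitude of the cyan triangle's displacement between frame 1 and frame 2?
0.4

The cyan triangle moved from (6.2, 0.8) to (6.5, 0.5), a distance of √(0.3² + 0.3²) ≈ 0.4.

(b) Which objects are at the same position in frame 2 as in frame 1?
the cyan cross, the cyan hexagon, the purple star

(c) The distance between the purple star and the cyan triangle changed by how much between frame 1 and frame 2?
+0.4

Distance in frame 1: 8.9. Distance in frame 2: 9.3.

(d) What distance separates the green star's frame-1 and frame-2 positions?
0.4

The green star moved from (1.3, 5.7) to (1.5, 6.0), a distance of √(0.2² + 0.3²) ≈ 0.4.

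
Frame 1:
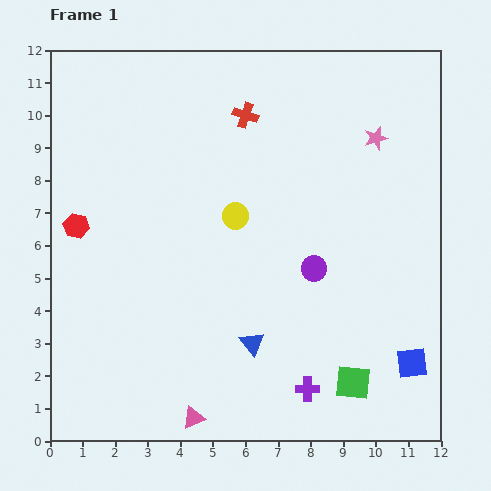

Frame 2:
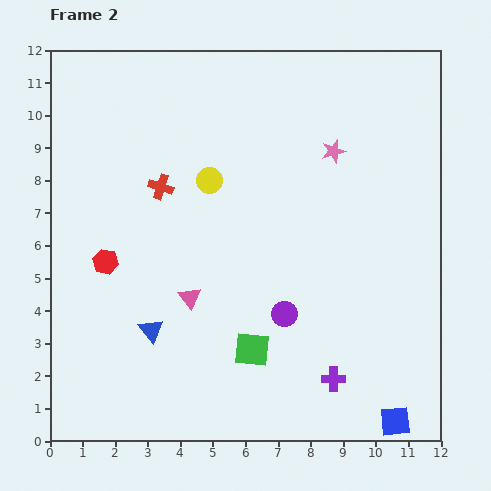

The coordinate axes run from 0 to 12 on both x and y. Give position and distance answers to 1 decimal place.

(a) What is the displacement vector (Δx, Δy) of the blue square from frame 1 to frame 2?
(-0.5, -1.8)

The blue square was at (11.1, 2.4) in frame 1 and (10.6, 0.6) in frame 2.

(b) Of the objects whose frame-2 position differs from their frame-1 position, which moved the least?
the purple cross

(moved 0.9)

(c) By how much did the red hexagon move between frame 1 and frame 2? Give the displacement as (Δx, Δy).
(0.9, -1.1)

The red hexagon was at (0.8, 6.6) in frame 1 and (1.7, 5.5) in frame 2.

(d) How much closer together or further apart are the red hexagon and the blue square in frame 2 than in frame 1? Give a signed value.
-0.9

Distance in frame 1: 11.1. Distance in frame 2: 10.2.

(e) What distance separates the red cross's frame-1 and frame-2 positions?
3.4

The red cross moved from (6.0, 10.0) to (3.4, 7.8), a distance of √(2.6² + 2.2²) ≈ 3.4.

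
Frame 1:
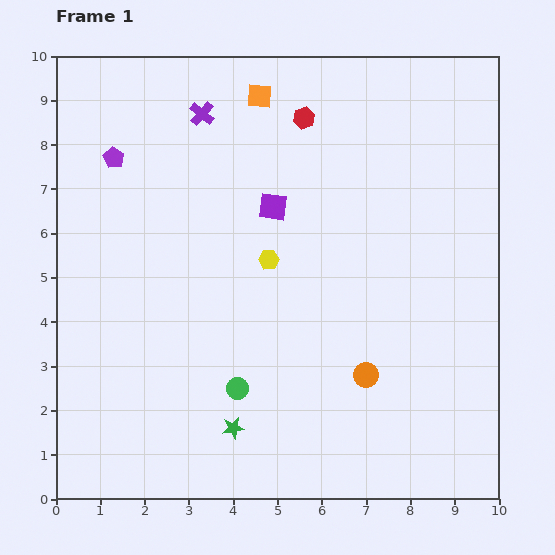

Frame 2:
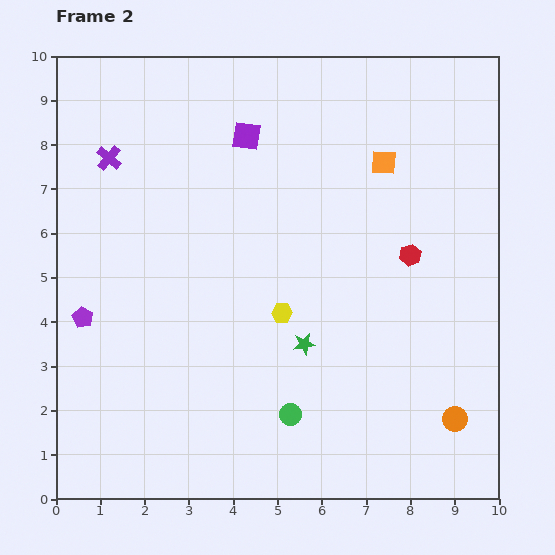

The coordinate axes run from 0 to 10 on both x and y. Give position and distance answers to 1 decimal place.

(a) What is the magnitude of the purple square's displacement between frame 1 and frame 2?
1.7

The purple square moved from (4.9, 6.6) to (4.3, 8.2), a distance of √(0.6² + 1.6²) ≈ 1.7.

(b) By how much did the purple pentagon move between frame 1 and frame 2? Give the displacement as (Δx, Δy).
(-0.7, -3.6)

The purple pentagon was at (1.3, 7.7) in frame 1 and (0.6, 4.1) in frame 2.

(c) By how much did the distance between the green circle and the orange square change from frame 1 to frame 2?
-0.5

Distance in frame 1: 6.6. Distance in frame 2: 6.1.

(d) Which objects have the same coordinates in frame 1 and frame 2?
none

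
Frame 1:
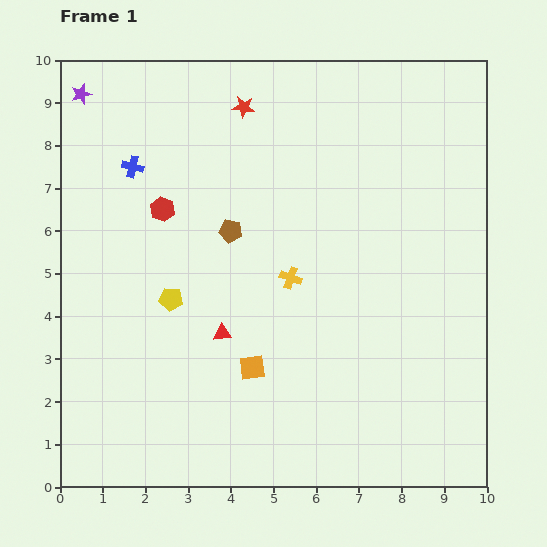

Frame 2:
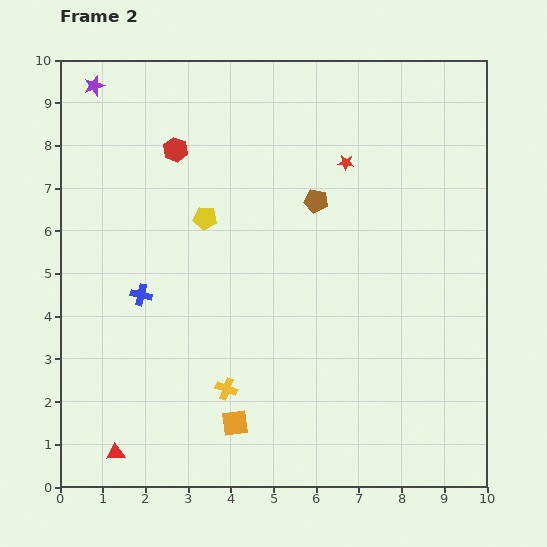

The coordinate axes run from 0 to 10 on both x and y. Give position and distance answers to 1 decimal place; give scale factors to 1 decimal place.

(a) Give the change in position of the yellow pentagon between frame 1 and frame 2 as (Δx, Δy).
(0.8, 1.9)

The yellow pentagon was at (2.6, 4.4) in frame 1 and (3.4, 6.3) in frame 2.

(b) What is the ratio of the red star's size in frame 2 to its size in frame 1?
0.7×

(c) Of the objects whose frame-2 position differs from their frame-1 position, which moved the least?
the purple star

(moved 0.4)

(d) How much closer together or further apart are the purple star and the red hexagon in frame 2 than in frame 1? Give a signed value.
-0.9

Distance in frame 1: 3.3. Distance in frame 2: 2.4.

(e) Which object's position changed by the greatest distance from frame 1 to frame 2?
the red triangle

(moved 3.8; next 3.0)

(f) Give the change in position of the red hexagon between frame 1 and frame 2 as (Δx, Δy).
(0.3, 1.4)

The red hexagon was at (2.4, 6.5) in frame 1 and (2.7, 7.9) in frame 2.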